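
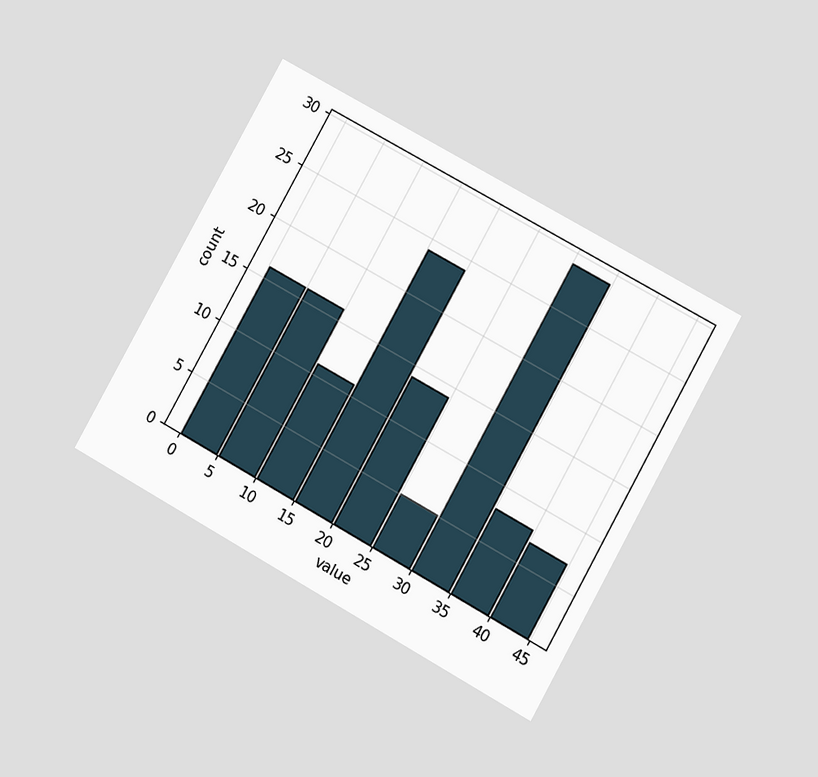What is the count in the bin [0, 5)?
16

The chart is tilted about 29° clockwise and viewed at a slight angle. The [0, 5) bin has height 16.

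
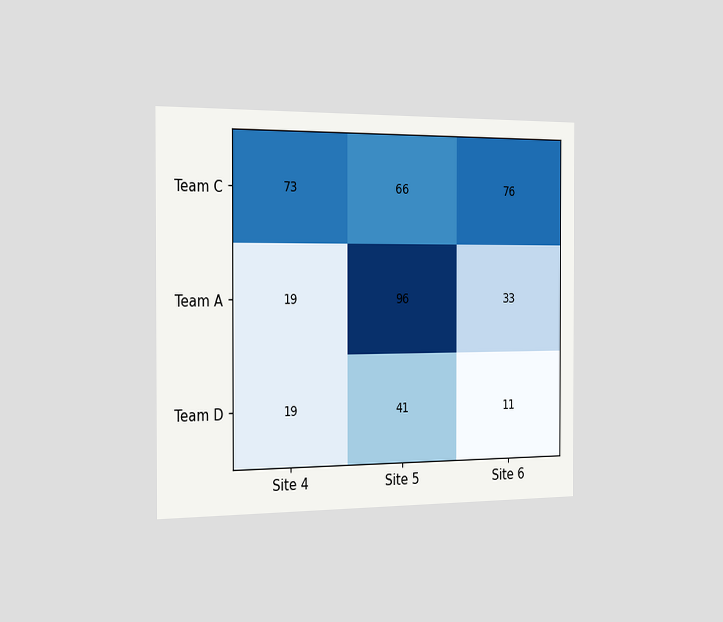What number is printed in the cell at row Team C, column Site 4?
73

The chart is viewed slightly from the left. The (Team C, Site 4) cell reads 73.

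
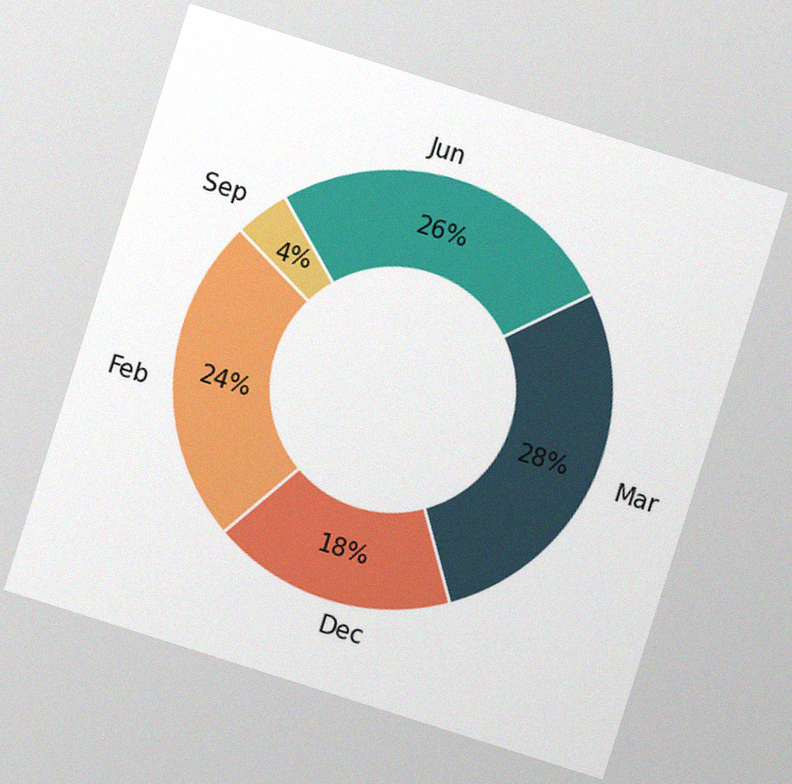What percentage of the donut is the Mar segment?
The chart is tilted about 18° clockwise, with some photo noise. The Mar segment takes up 28% of the ring.

28%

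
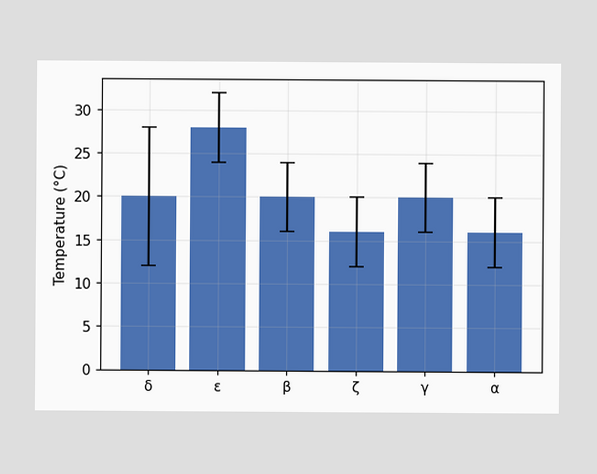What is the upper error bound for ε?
32°C

The ε bar's upper whisker reaches 32°C.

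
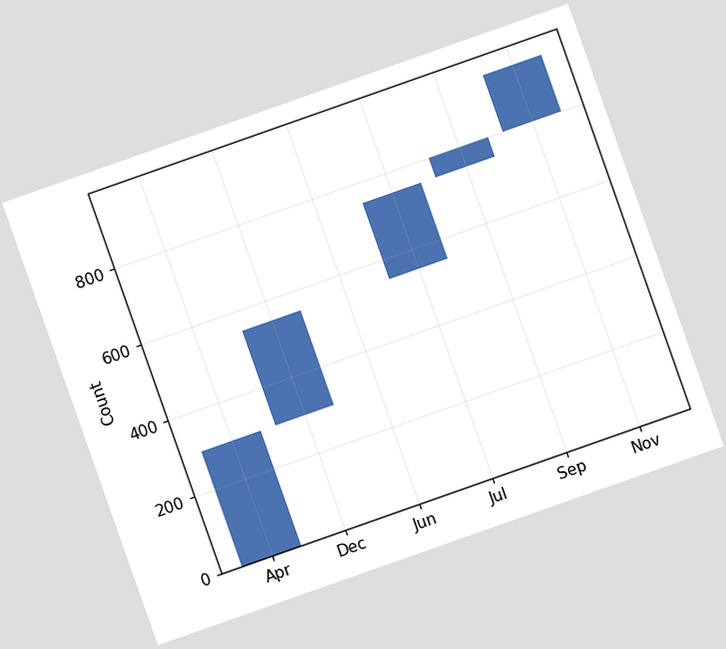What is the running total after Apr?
The chart is tilted about 19° counter-clockwise. After Apr the running total reaches 300.

300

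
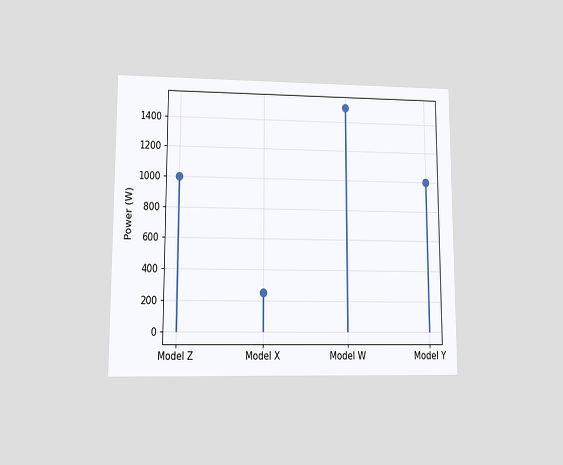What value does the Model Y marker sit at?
The chart is viewed at a slight angle. The Model Y marker sits at 1000W.

1000W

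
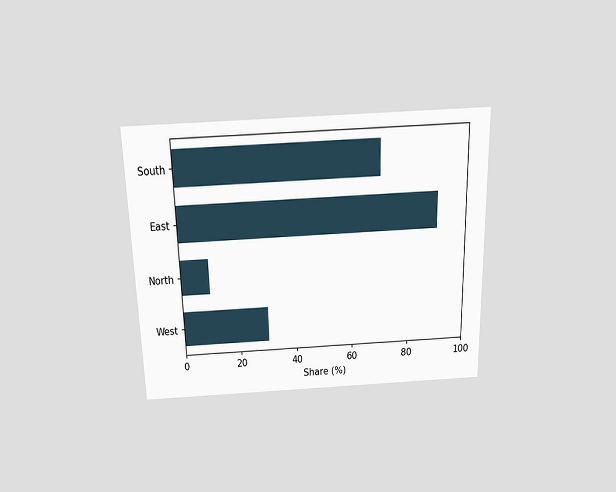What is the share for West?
The chart is viewed slightly from above. Reading along the chart's x-axis, the West bar reaches 30%.

30%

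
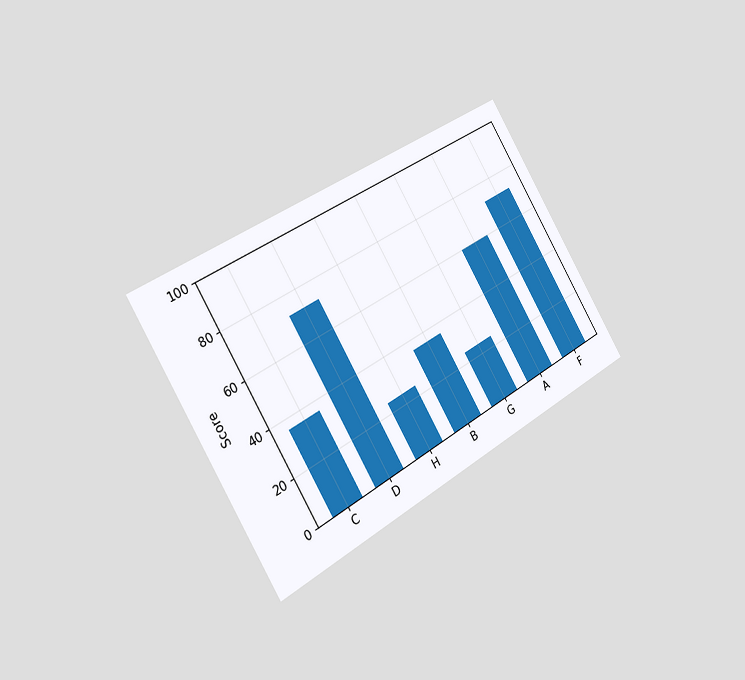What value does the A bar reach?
60

The chart is tilted about 31° counter-clockwise and viewed slightly from the left. Reading along the chart's y-axis, the A bar reaches 60.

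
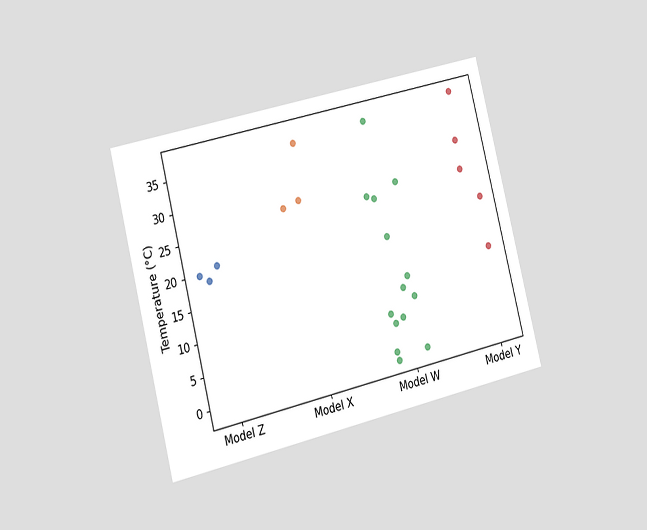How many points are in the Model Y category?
5

The chart is tilted about 14° counter-clockwise and viewed slightly from the left. Counting the markers in the Model Y column gives 5.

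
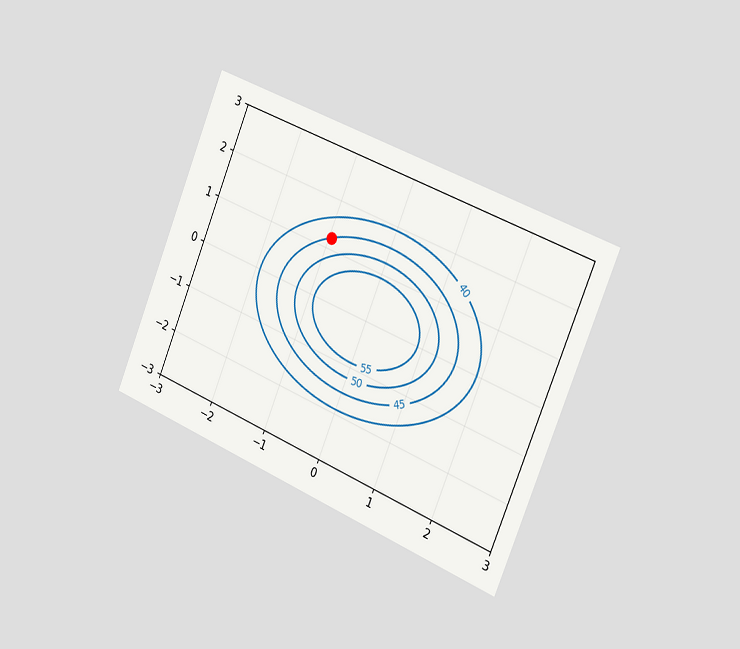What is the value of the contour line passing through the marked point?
The chart is tilted about 22° clockwise and viewed slightly from the right. The marked point sits on the contour labelled 45.

45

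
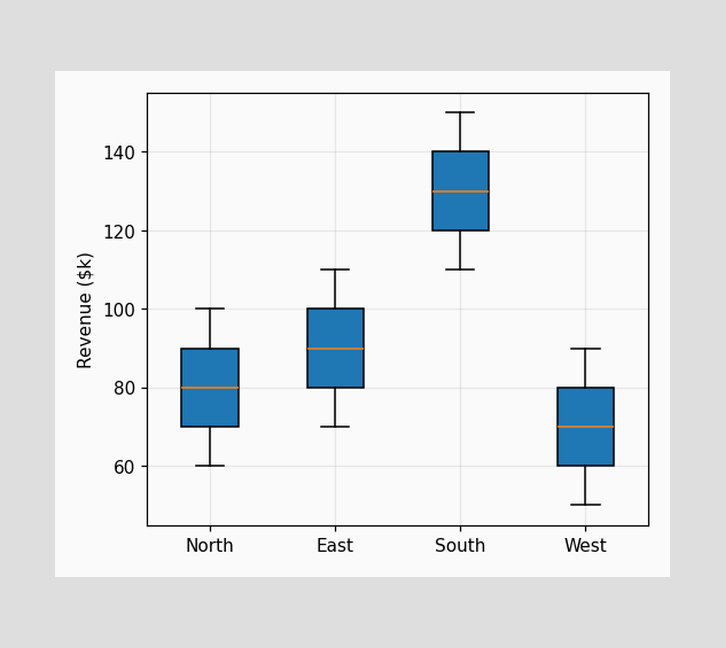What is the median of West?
$70k

The median line in the West box sits at $70k.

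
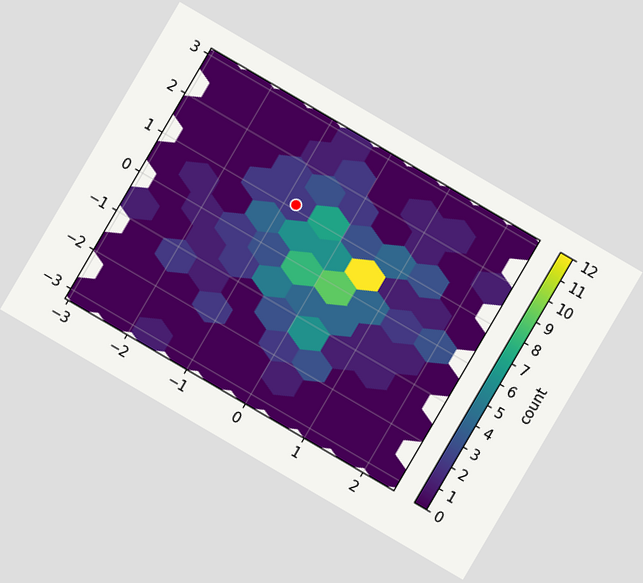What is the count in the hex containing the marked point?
The chart is tilted about 30° clockwise. The marked hex reads 2 on the colorbar.

2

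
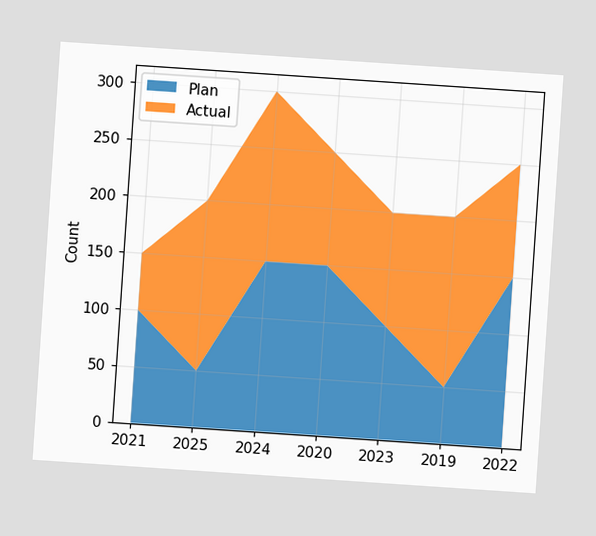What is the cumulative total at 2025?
The chart is tilted about 4° clockwise. The stacked total at 2025 reaches 200.

200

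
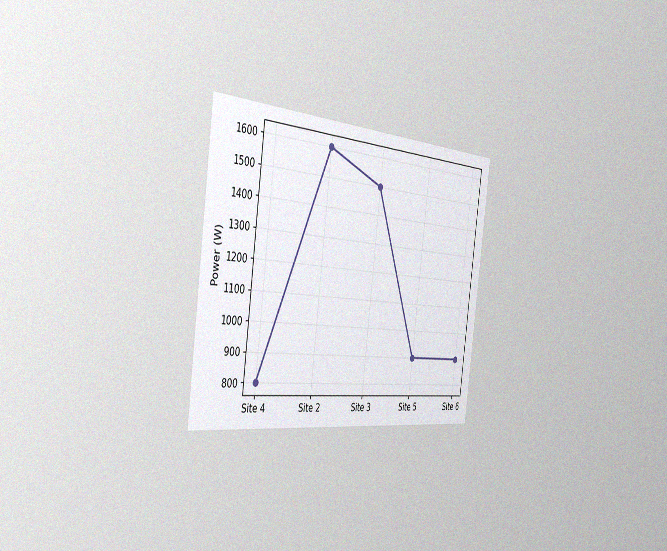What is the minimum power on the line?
800W

The chart is tilted about 8° clockwise and viewed slightly from the left, with some photo noise. The lowest point is at Site 4, and reading across to the y-axis gives 800W.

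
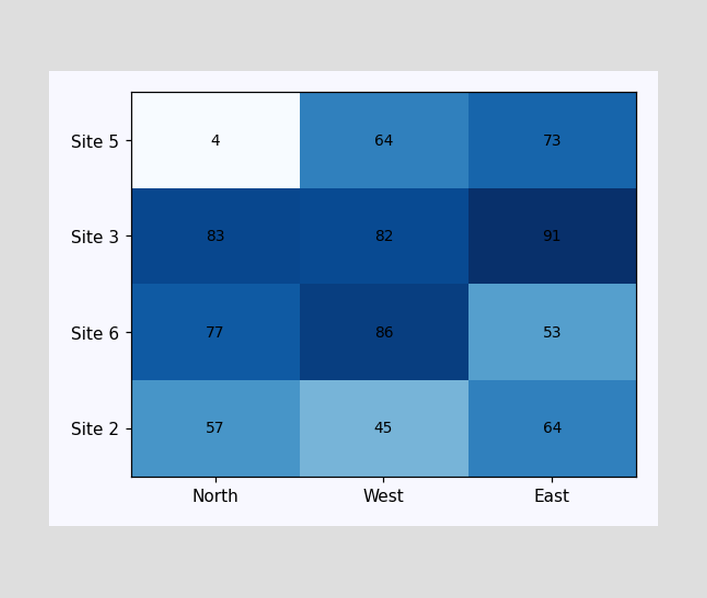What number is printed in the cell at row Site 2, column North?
The (Site 2, North) cell reads 57.

57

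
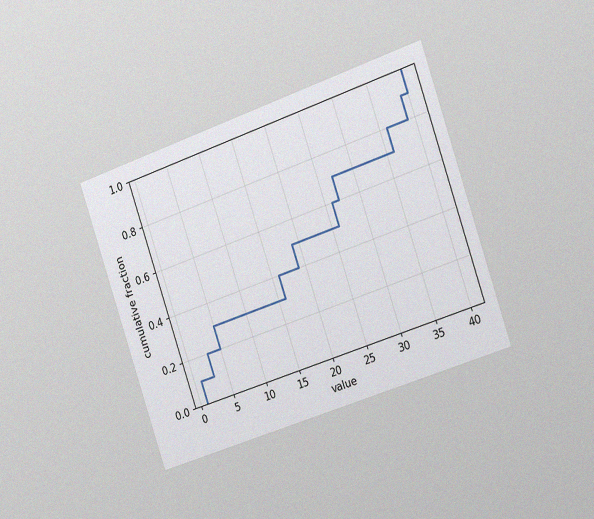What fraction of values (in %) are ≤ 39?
The chart is tilted about 19° counter-clockwise and viewed slightly from the right, with some photo noise. At x=39 the ECDF step is at 90%.

90%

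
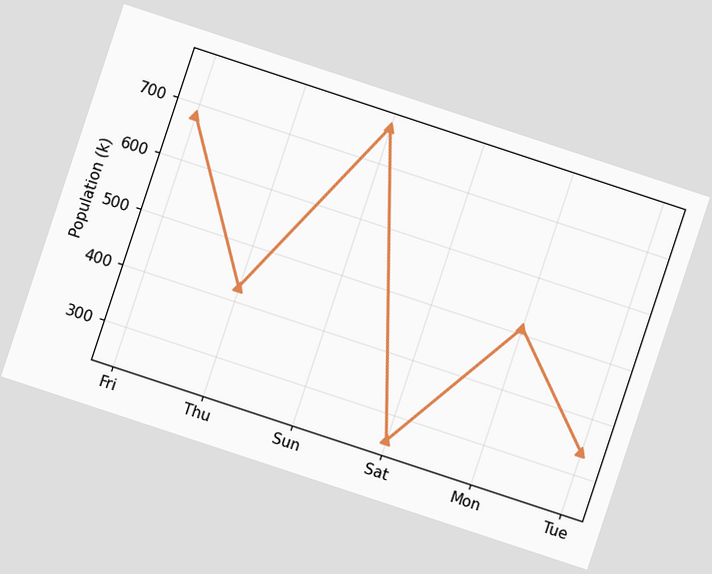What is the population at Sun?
The chart is tilted about 18° clockwise. At Sun, the line is at 765k.

765k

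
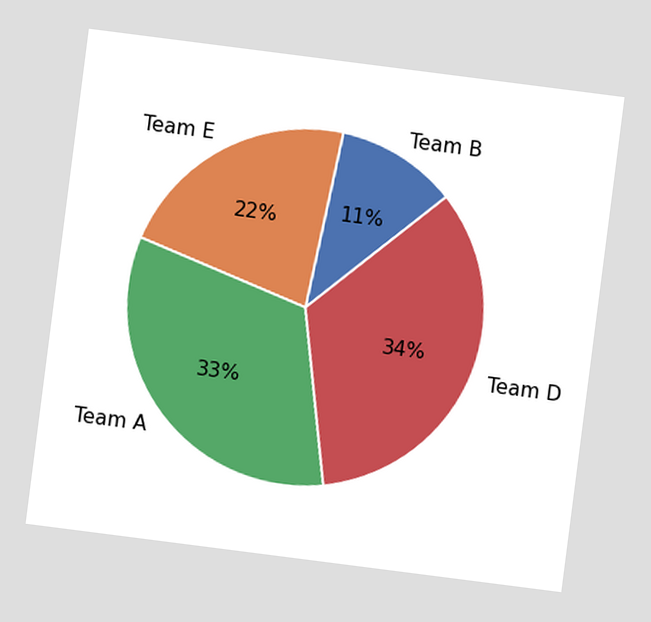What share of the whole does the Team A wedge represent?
33%

The chart is tilted about 7° clockwise. The Team A slice takes up 33% of the pie.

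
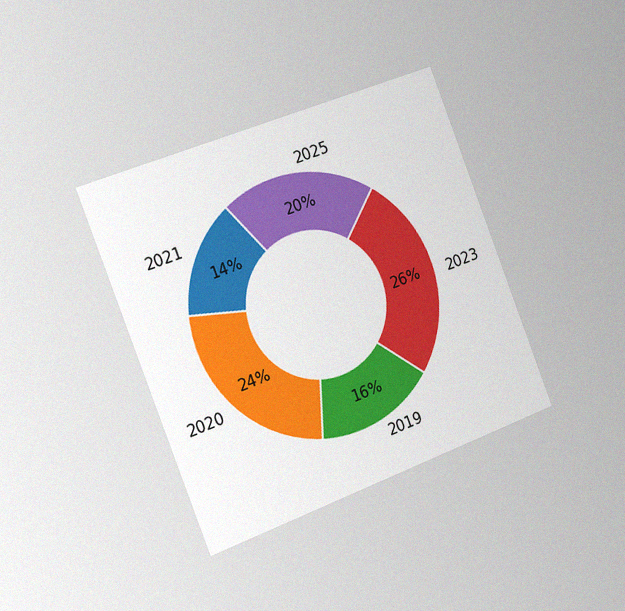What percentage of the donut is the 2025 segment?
The chart is tilted about 21° counter-clockwise and viewed slightly from the left, with some photo noise. The 2025 segment takes up 20% of the ring.

20%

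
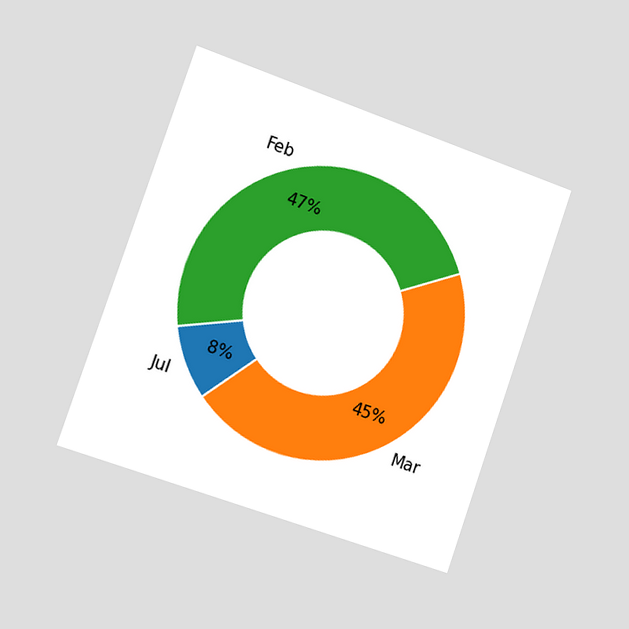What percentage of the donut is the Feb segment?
47%

The chart is tilted about 19° clockwise and viewed slightly from the left. The Feb segment takes up 47% of the ring.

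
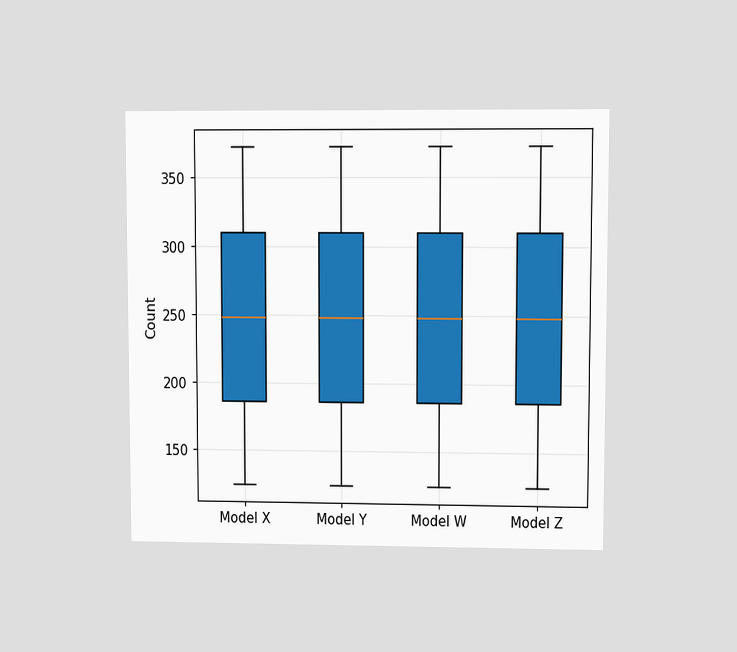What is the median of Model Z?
248

The chart is viewed at a slight angle. The median line in the Model Z box sits at 248.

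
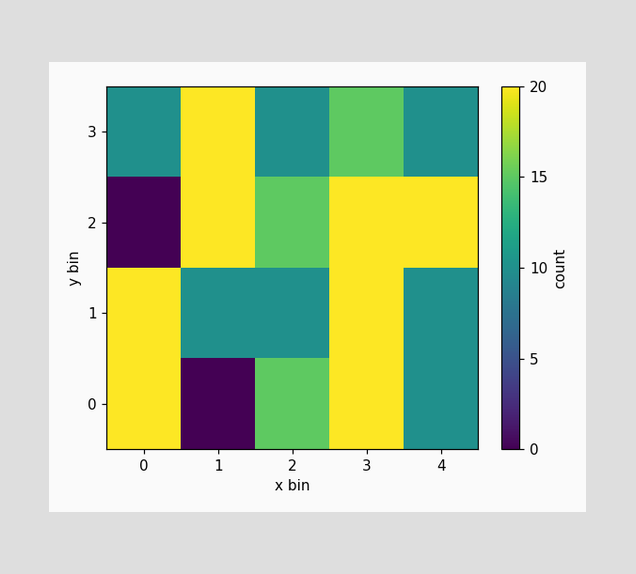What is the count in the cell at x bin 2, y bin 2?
15

Matching the cell (2, 2) against the colorbar gives 15.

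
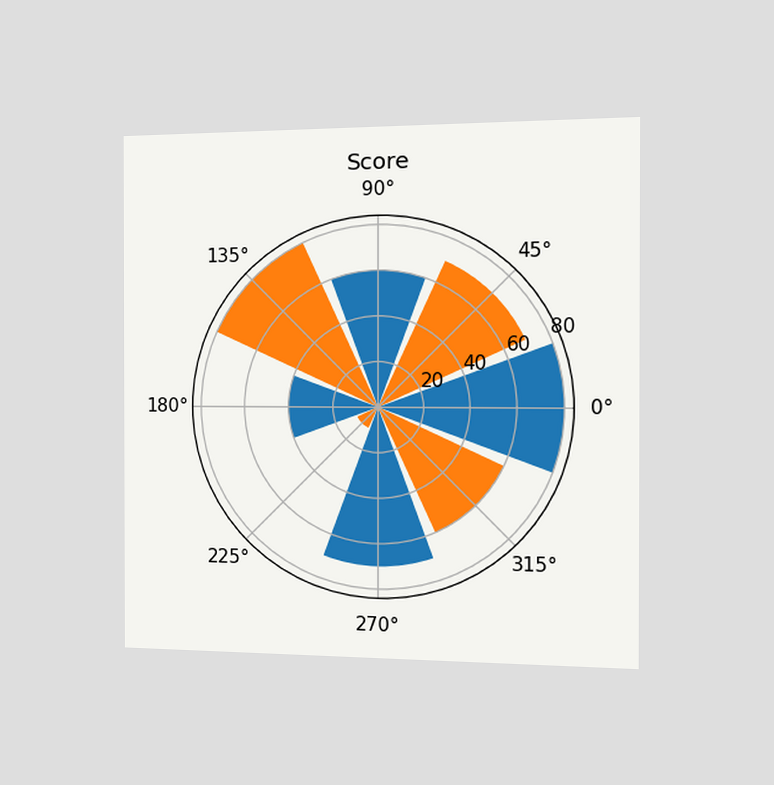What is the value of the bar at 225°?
The chart is viewed slightly from the right. The bar at 225° reaches 10 on the radial axis.

10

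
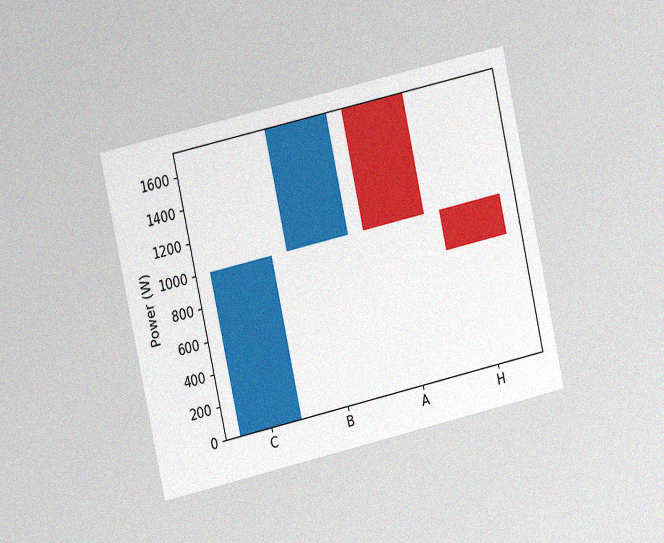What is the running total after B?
The chart is tilted about 13° counter-clockwise and viewed at a slight angle, with some photo noise. After B the running total reaches 1750W.

1750W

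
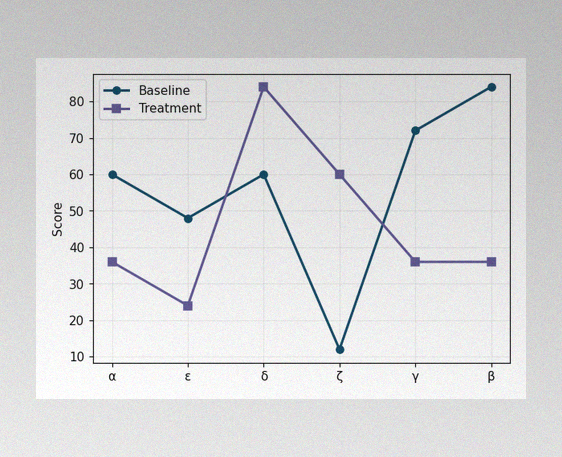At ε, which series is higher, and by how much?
Baseline, by 24

The image has some photo noise and uneven lighting. At ε, Baseline sits above the other line by 24.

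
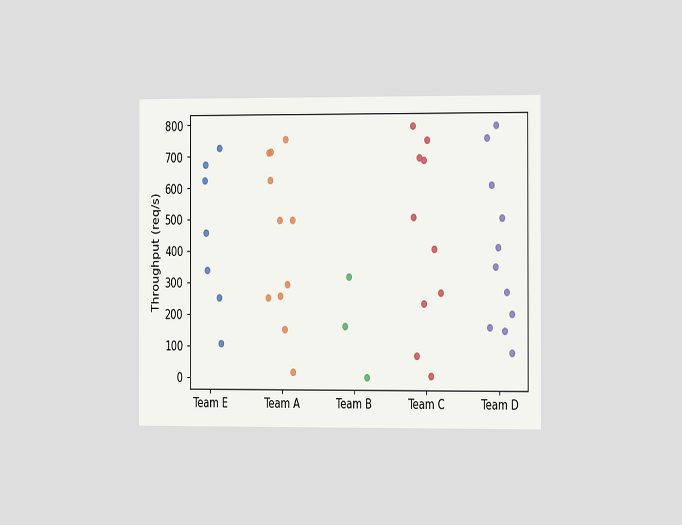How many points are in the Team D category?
The chart is viewed slightly from the right. Counting the markers in the Team D column gives 11.

11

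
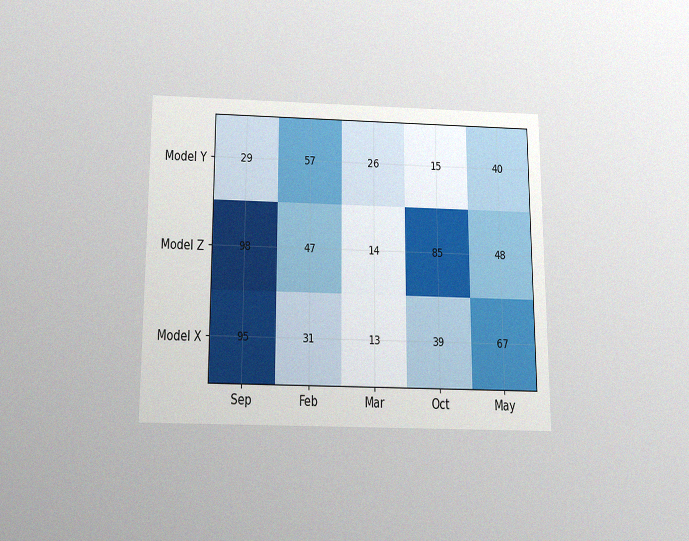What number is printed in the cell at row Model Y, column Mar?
The chart is viewed slightly from below, with some photo noise. The (Model Y, Mar) cell reads 26.

26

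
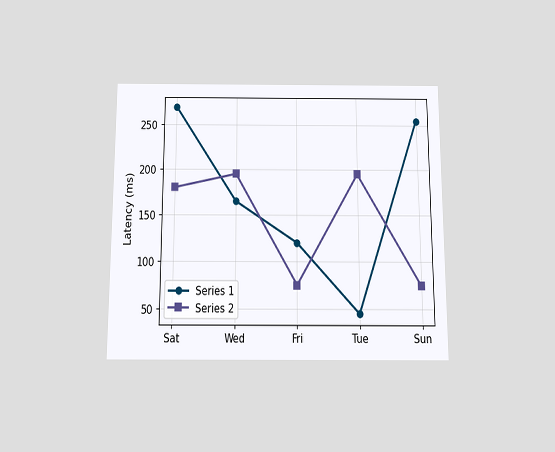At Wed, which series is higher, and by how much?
Series 2, by 30ms

The chart is viewed slightly from below. At Wed, Series 2 sits above the other line by 30ms.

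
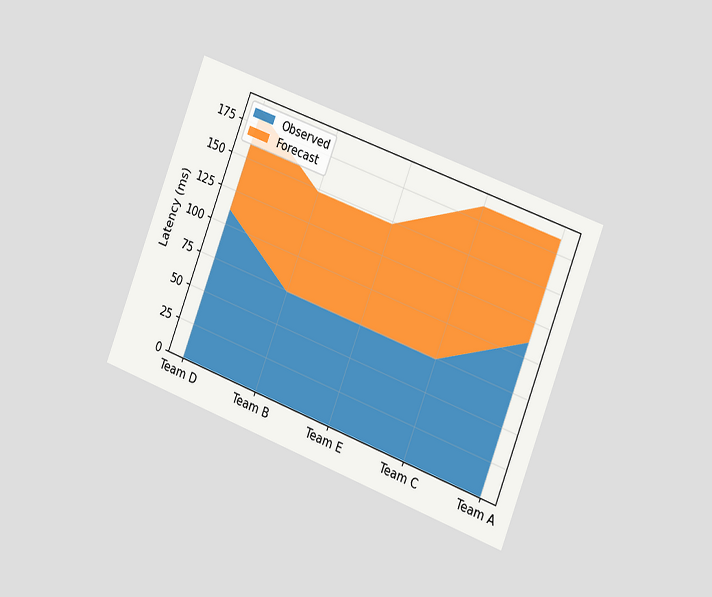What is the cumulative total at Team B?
The chart is tilted about 21° clockwise and viewed slightly from the right. The stacked total at Team B reaches 148ms.

148ms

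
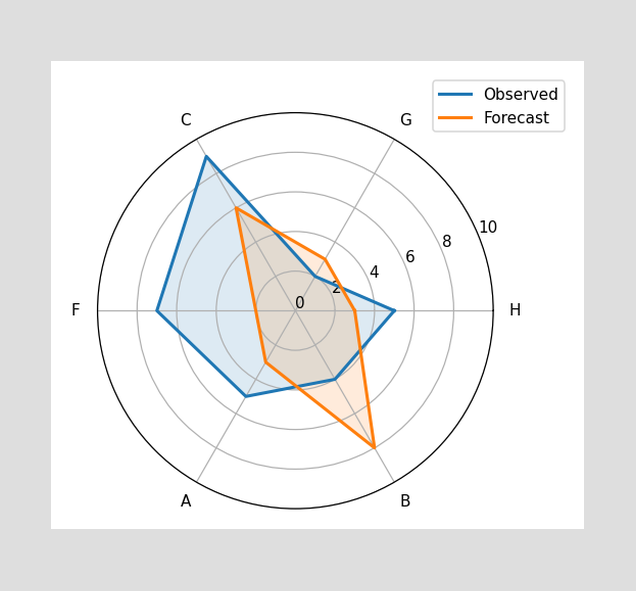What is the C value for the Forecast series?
6

On the C axis, Forecast reaches 6.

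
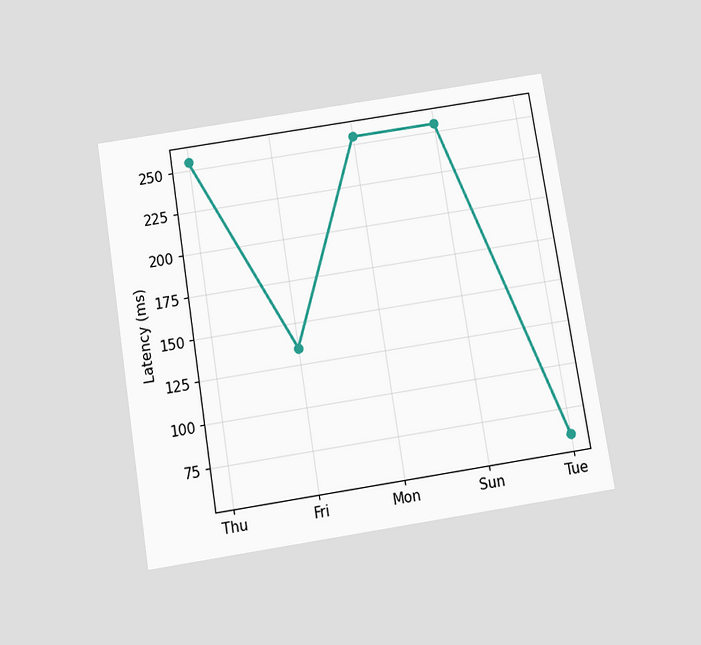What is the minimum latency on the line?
60ms

The chart is tilted about 9° counter-clockwise and viewed slightly from below. The lowest point is at Tue, and reading across to the y-axis gives 60ms.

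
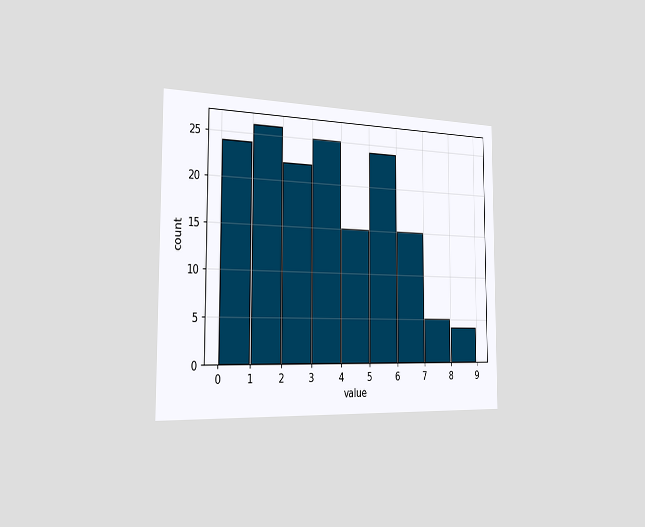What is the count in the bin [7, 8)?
5

The chart is viewed slightly from the left. The [7, 8) bin has height 5.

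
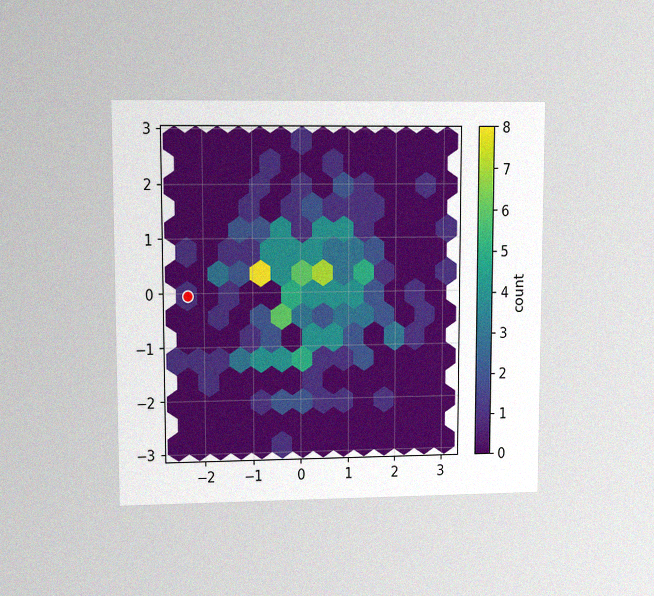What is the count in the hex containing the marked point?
1

The chart is viewed at a slight angle, with some photo noise. The marked hex reads 1 on the colorbar.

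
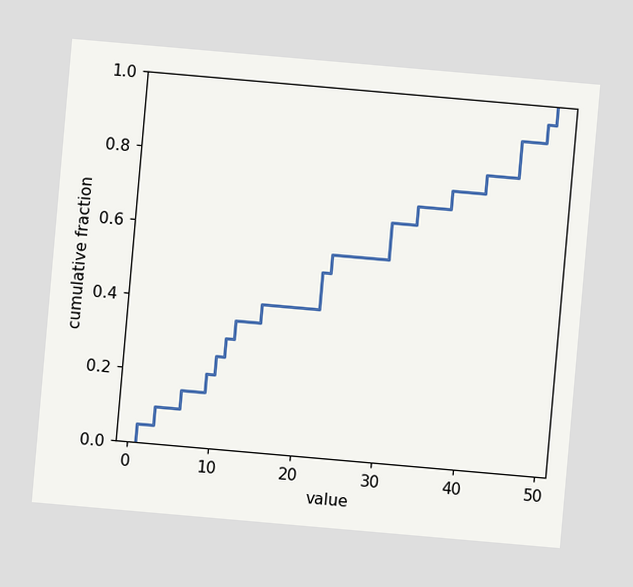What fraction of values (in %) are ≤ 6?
The chart is tilted about 5° clockwise. At x=6 the ECDF step is at 15%.

15%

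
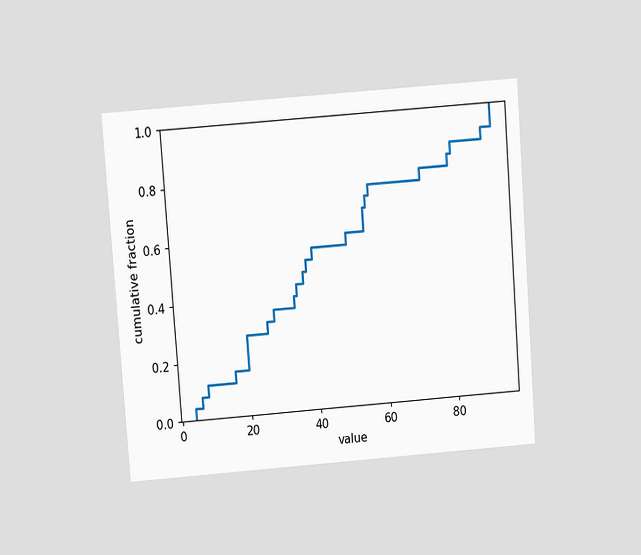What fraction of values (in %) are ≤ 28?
36%

The chart is tilted about 4° counter-clockwise and viewed slightly from above. At x=28 the ECDF step is at 36%.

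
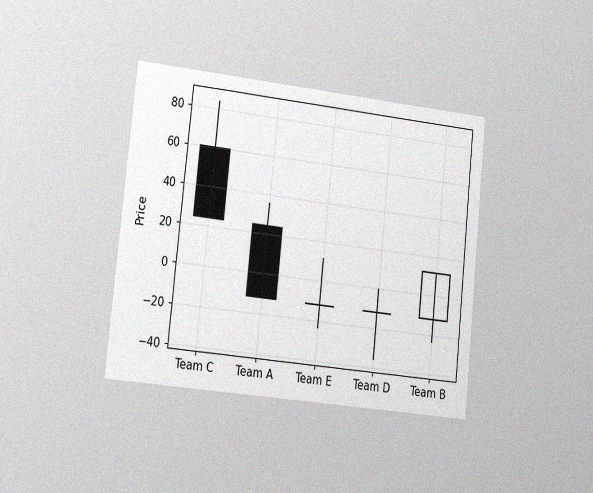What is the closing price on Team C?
The chart is tilted about 6° clockwise and viewed slightly from the left, with some photo noise. The Team C candle closes at 24.

24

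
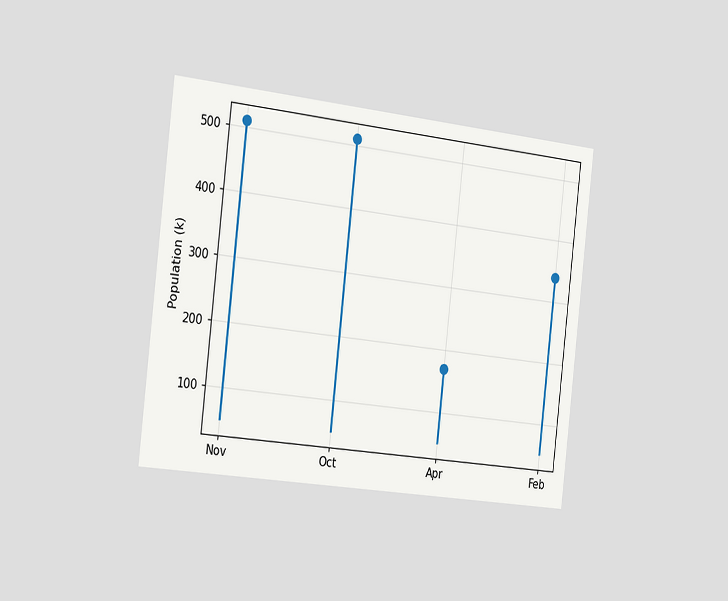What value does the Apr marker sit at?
170k

The chart is tilted about 7° clockwise and viewed slightly from the left. The Apr marker sits at 170k.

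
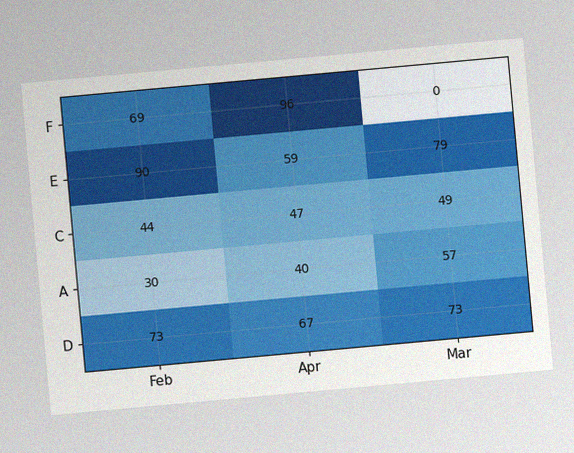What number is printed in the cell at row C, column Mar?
The chart is tilted about 5° counter-clockwise, with some photo noise. The (C, Mar) cell reads 49.

49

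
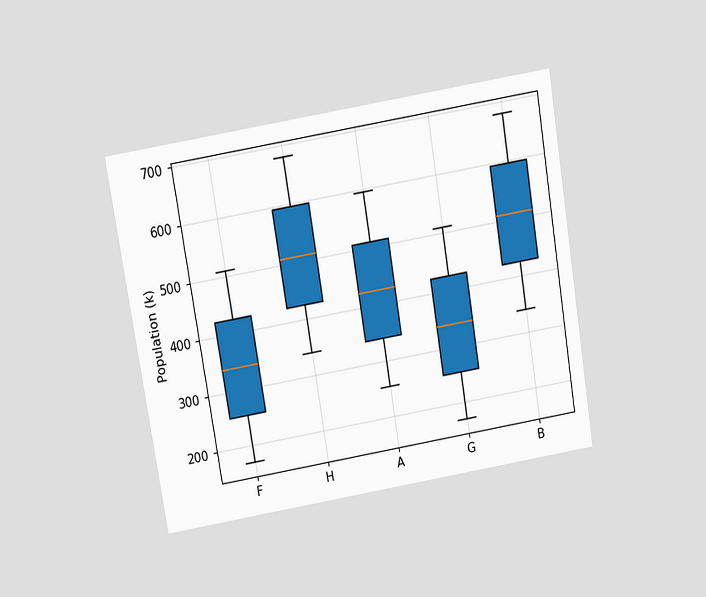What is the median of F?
The chart is tilted about 9° counter-clockwise and viewed slightly from above. The median line in the F box sits at 340k.

340k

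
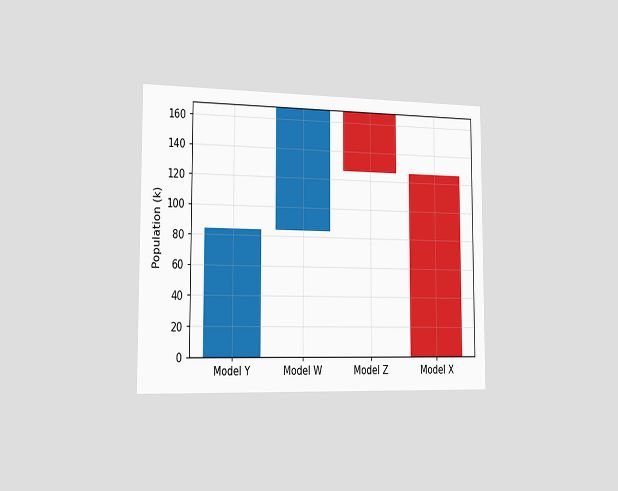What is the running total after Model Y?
The chart is viewed slightly from the left. After Model Y the running total reaches 84k.

84k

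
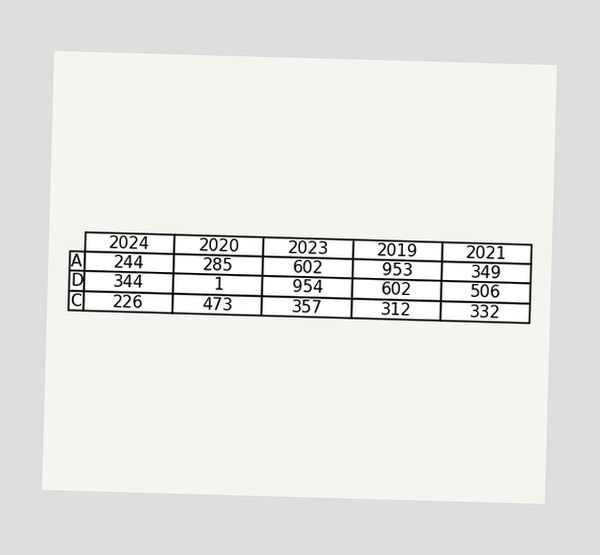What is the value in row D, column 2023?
954

The (D, 2023) cell reads 954.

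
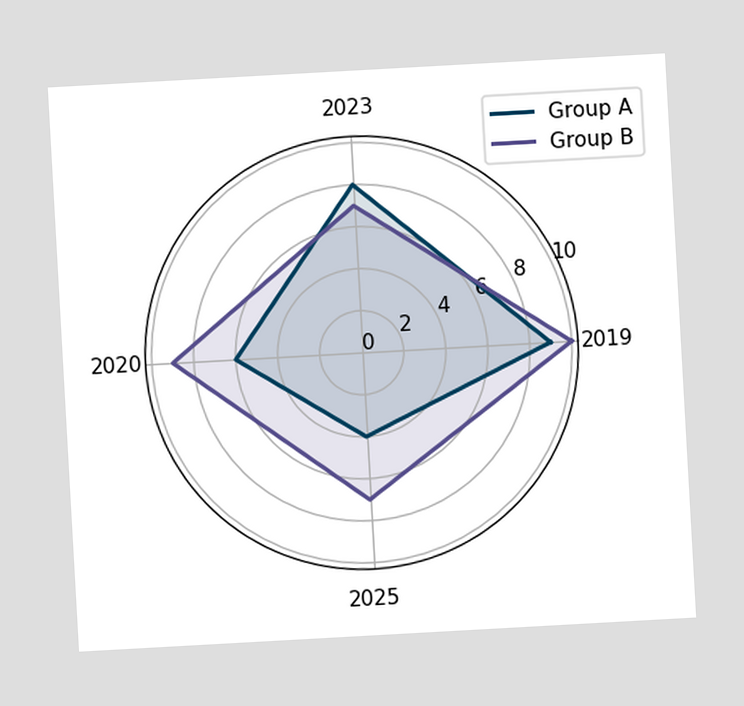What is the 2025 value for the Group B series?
7

The chart is tilted about 3° counter-clockwise. On the 2025 axis, Group B reaches 7.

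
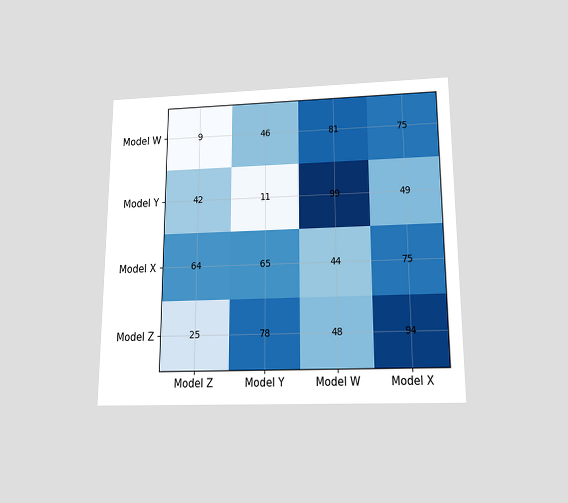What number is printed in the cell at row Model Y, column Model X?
The chart is viewed slightly from below. The (Model Y, Model X) cell reads 49.

49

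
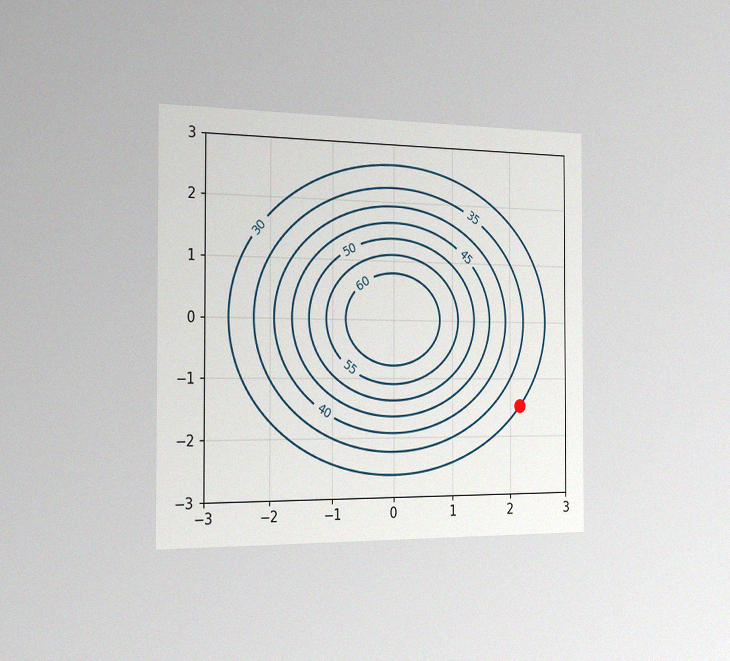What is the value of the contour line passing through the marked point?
30

The chart is viewed slightly from the left, with some photo noise. The marked point sits on the contour labelled 30.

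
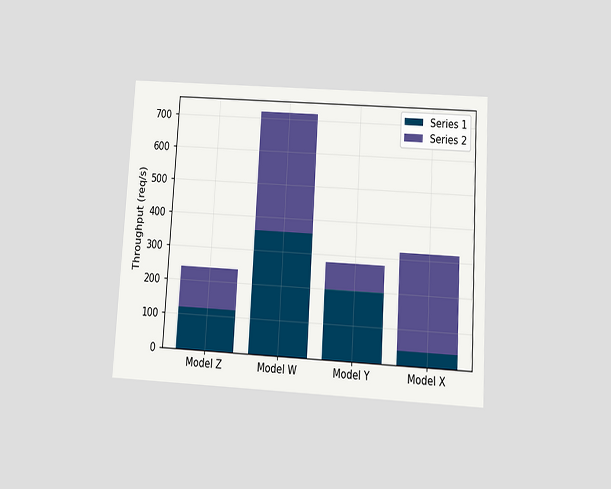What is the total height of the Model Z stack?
The chart is tilted about 3° clockwise and viewed at a slight angle. The Model Z stack's top reaches 240req/s on the y-axis.

240req/s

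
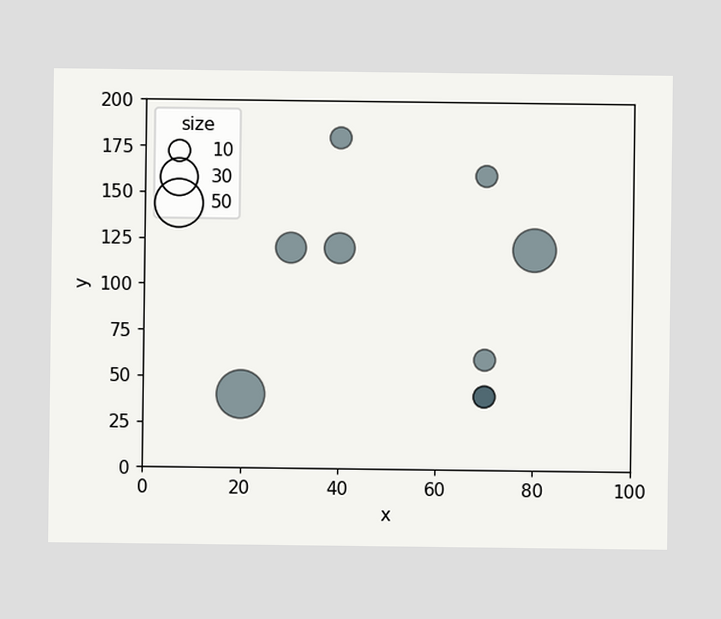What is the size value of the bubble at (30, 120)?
20

Matching the bubble at (30, 120) against the size legend gives 20.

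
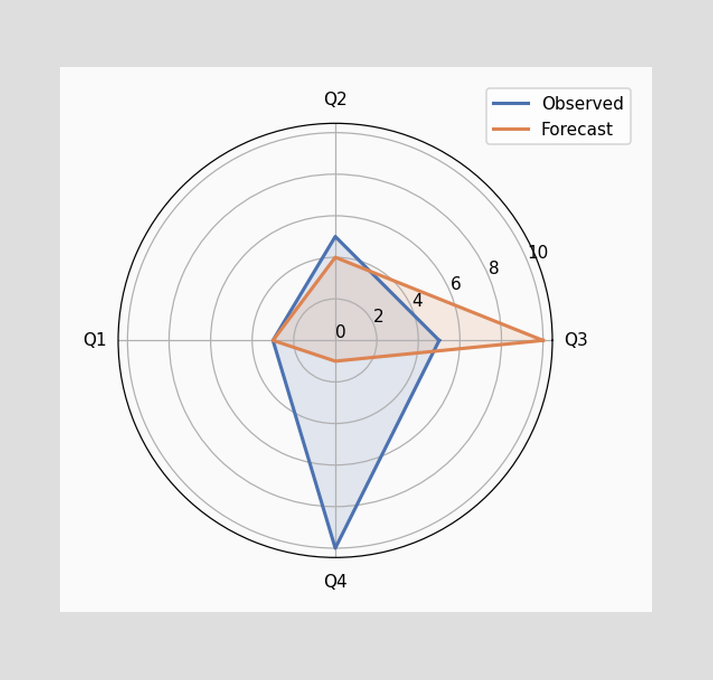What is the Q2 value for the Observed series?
5

On the Q2 axis, Observed reaches 5.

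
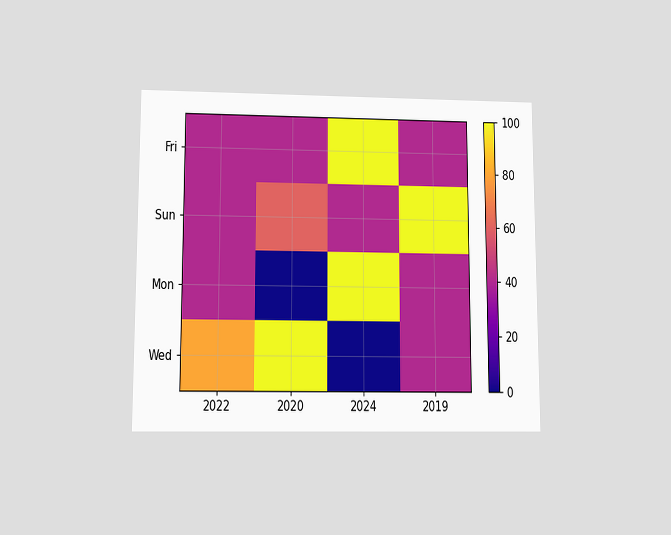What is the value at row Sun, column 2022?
40

The chart is viewed slightly from below. Matching cell (Sun, 2022) against the colorbar gives 40.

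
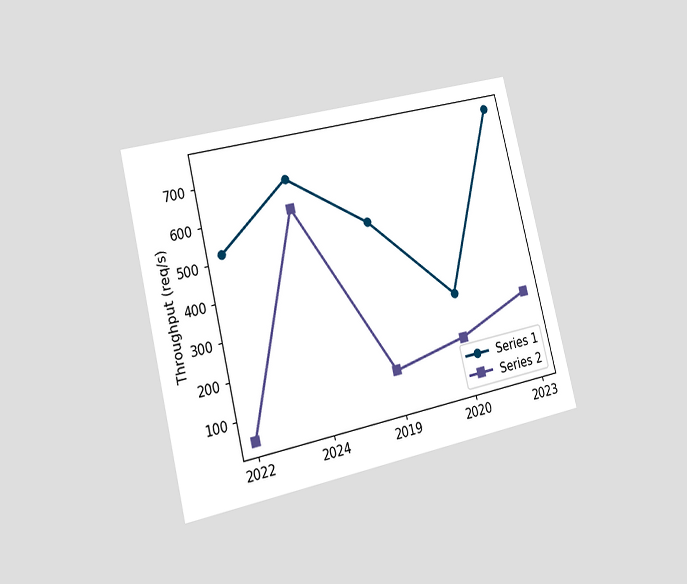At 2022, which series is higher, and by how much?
Series 1, by 480req/s

The chart is tilted about 13° counter-clockwise and viewed slightly from the left. At 2022, Series 1 sits above the other line by 480req/s.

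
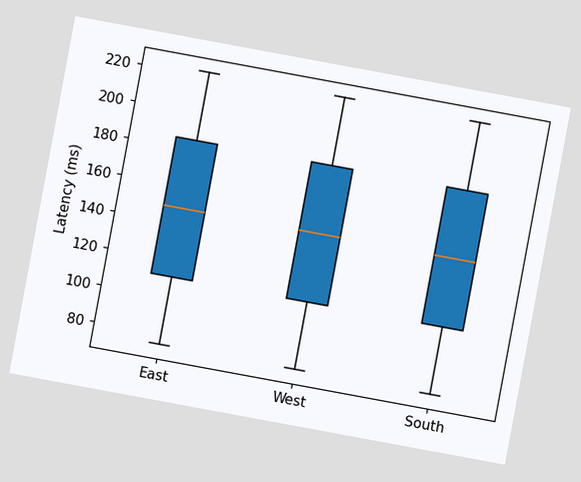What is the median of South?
148ms

The chart is tilted about 10° clockwise. The median line in the South box sits at 148ms.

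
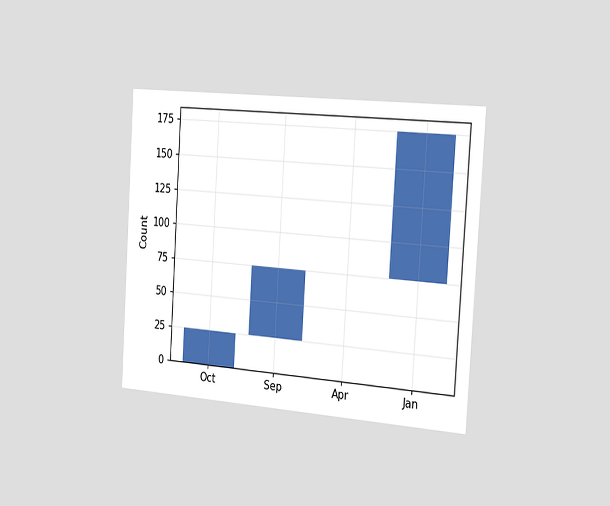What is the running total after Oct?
25

The chart is tilted about 4° clockwise and viewed slightly from the right. After Oct the running total reaches 25.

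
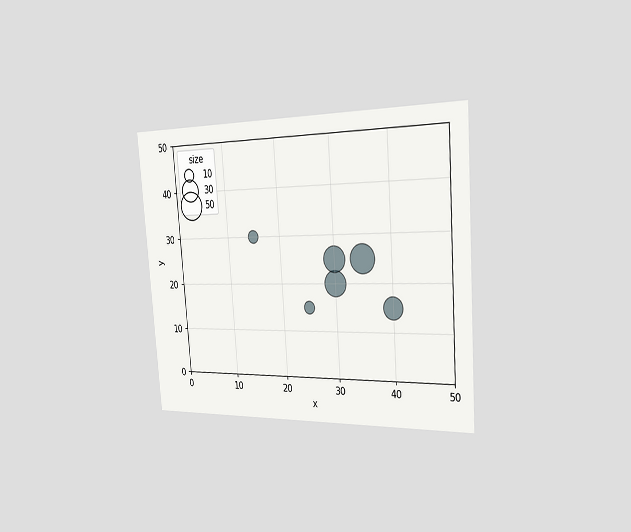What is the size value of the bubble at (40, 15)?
The chart is tilted about 4° counter-clockwise and viewed slightly from the right. Matching the bubble at (40, 15) against the size legend gives 30.

30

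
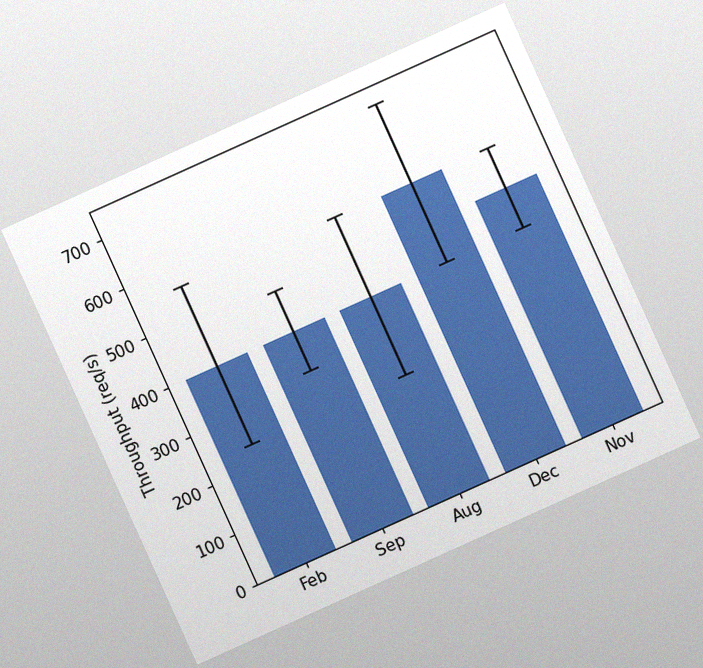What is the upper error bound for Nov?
560req/s

The chart is tilted about 24° counter-clockwise, with some photo noise. The Nov bar's upper whisker reaches 560req/s.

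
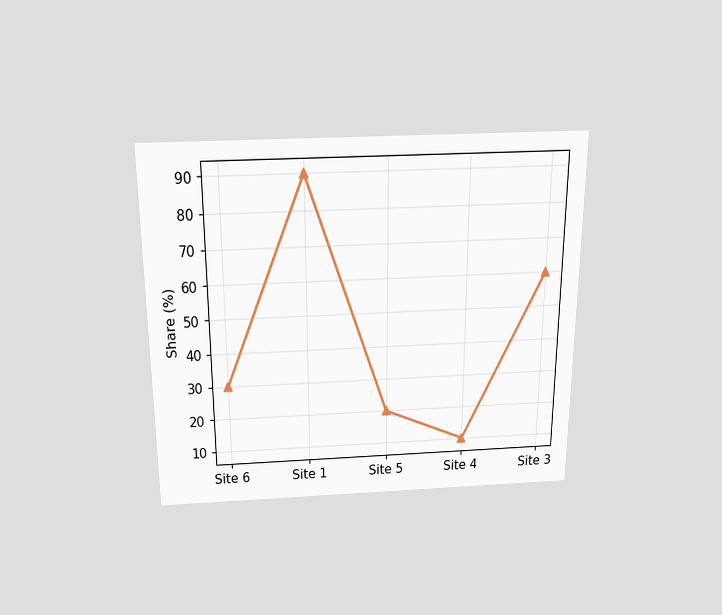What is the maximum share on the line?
90%

The chart is viewed slightly from above. The highest point is at Site 1, and reading across to the y-axis gives 90%.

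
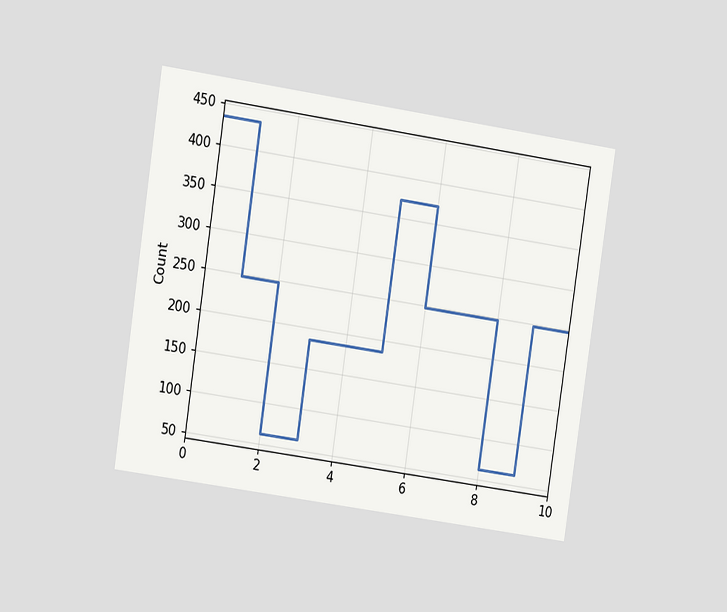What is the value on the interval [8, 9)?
62

The chart is tilted about 8° clockwise and viewed at a slight angle. On [8, 9) the step sits at 62.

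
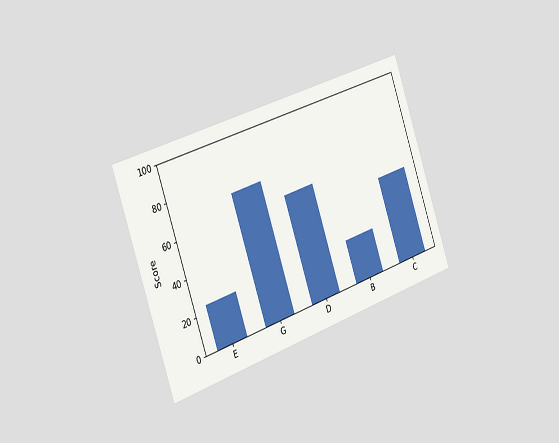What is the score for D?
The chart is tilted about 19° counter-clockwise and viewed slightly from the left. Reading along the chart's y-axis, the D bar reaches 60.

60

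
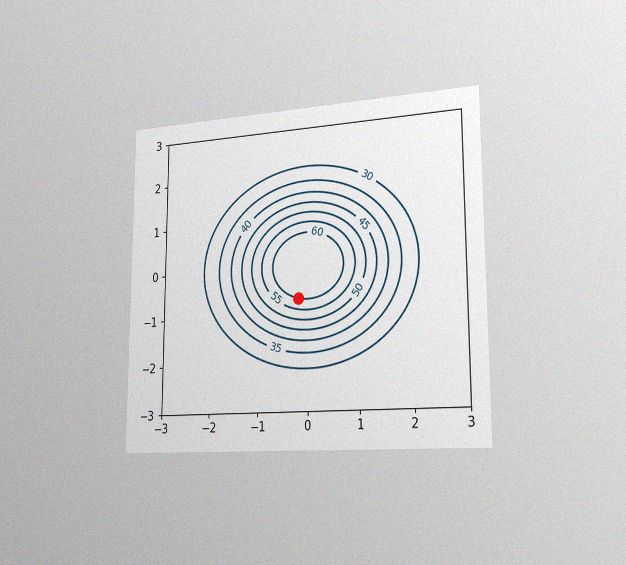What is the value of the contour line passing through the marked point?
60

The chart is viewed slightly from the right, with some photo noise. The marked point sits on the contour labelled 60.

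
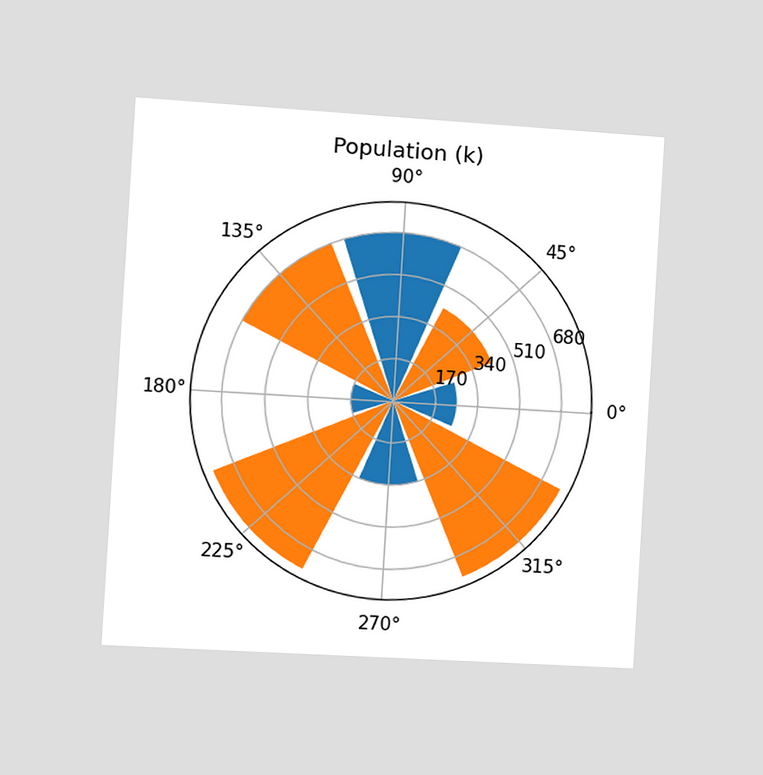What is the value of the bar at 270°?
340k

The chart is tilted about 3° clockwise and viewed slightly from the left. The bar at 270° reaches 340k on the radial axis.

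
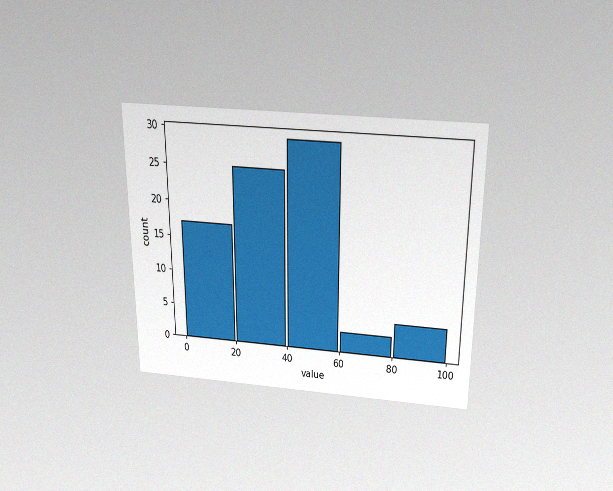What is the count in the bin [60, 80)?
The chart is viewed slightly from above, with some photo noise. The [60, 80) bin has height 3.

3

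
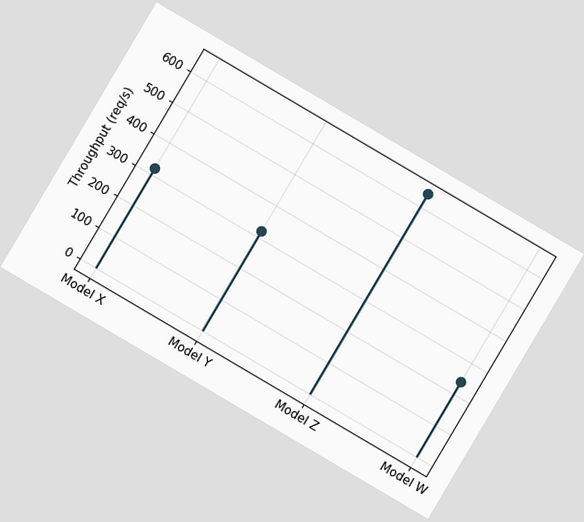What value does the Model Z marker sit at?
The chart is tilted about 31° clockwise. The Model Z marker sits at 640req/s.

640req/s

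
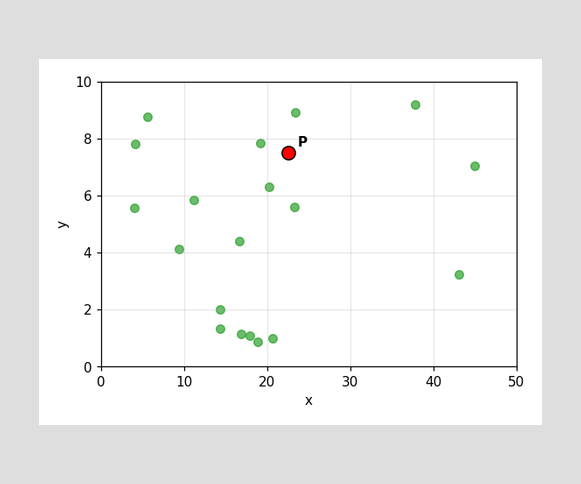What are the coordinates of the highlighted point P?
Following the gridlines from P to each axis, P sits at (22.5, 7.5).

(22.5, 7.5)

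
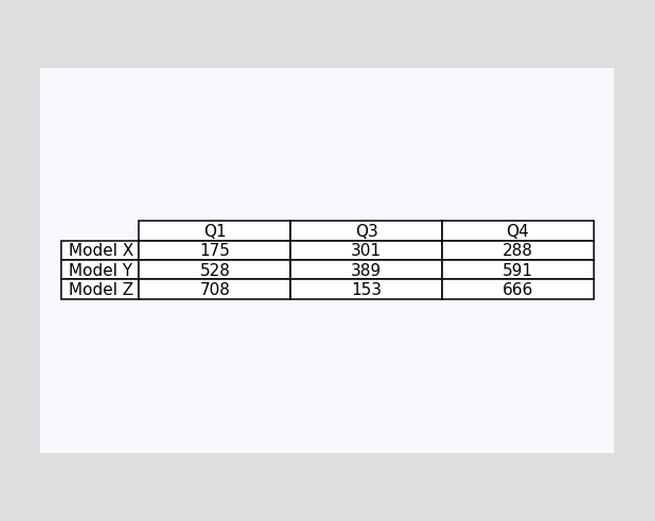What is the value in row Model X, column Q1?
The (Model X, Q1) cell reads 175.

175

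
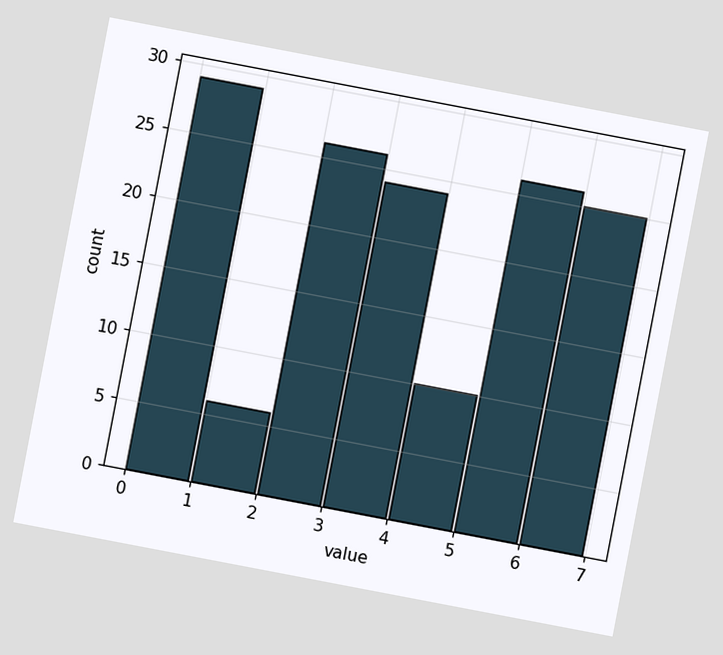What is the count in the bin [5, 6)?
The chart is tilted about 11° clockwise. The [5, 6) bin has height 26.

26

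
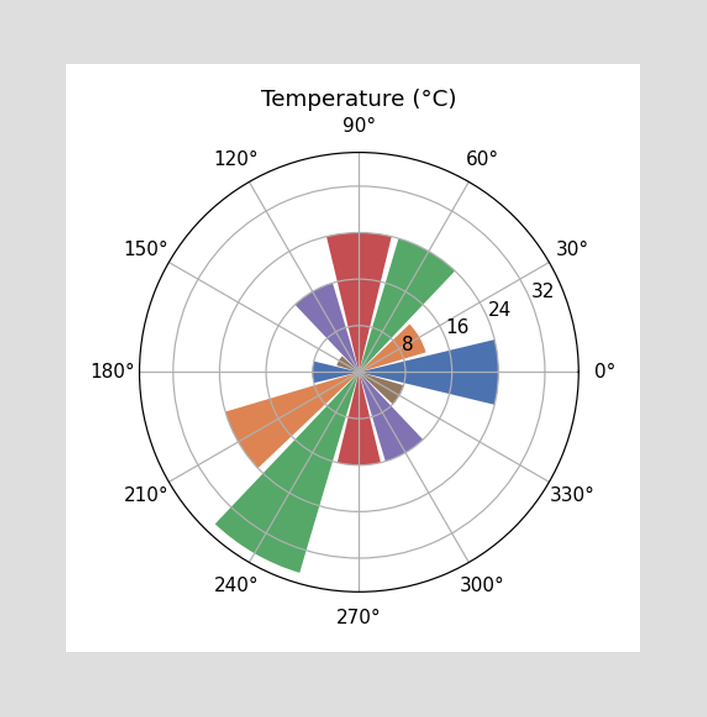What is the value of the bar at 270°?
The bar at 270° reaches 16°C on the radial axis.

16°C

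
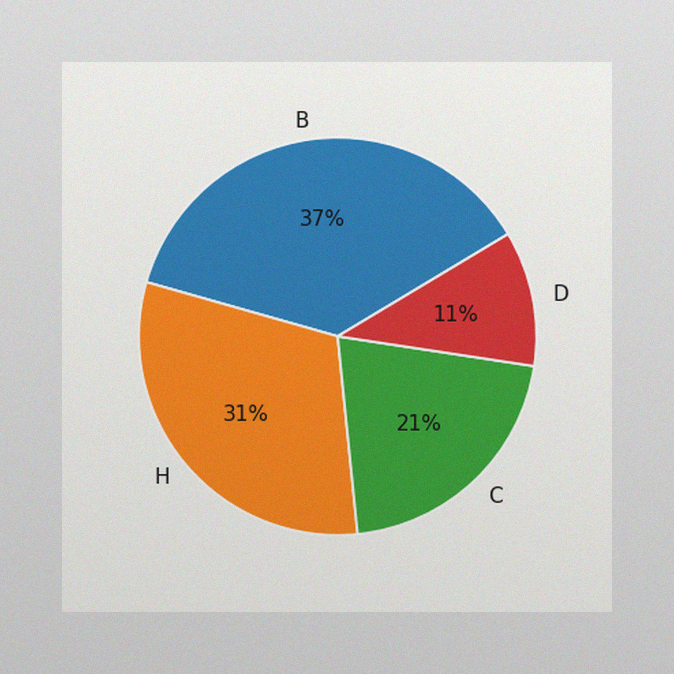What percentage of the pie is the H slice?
The image has some photo noise and uneven lighting. The H slice takes up 31% of the pie.

31%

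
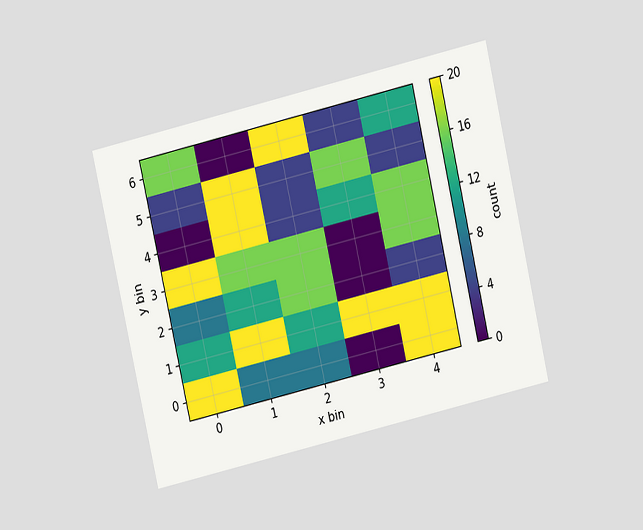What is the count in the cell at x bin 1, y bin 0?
8

The chart is tilted about 13° counter-clockwise and viewed at a slight angle. Matching the cell (1, 0) against the colorbar gives 8.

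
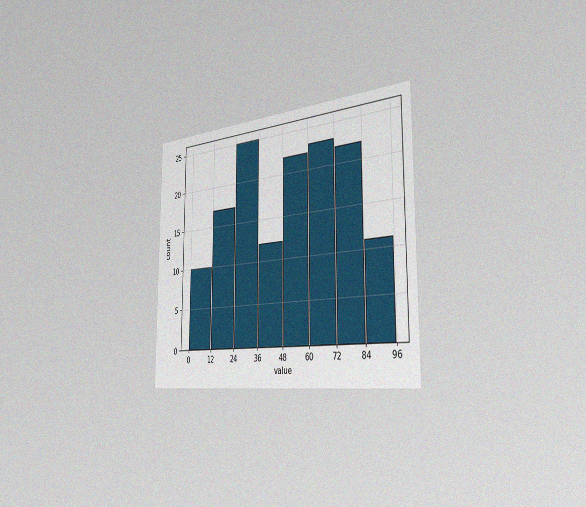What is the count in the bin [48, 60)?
The chart is viewed slightly from the right, with some photo noise. The [48, 60) bin has height 22.

22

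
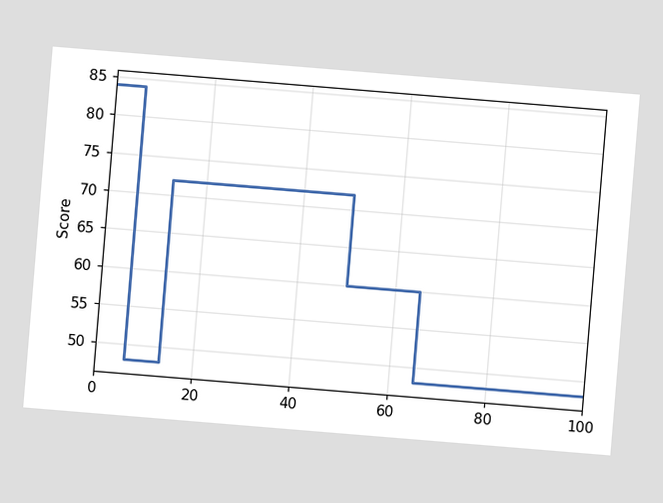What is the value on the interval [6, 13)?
48

The chart is tilted about 5° clockwise. On [6, 13) the step sits at 48.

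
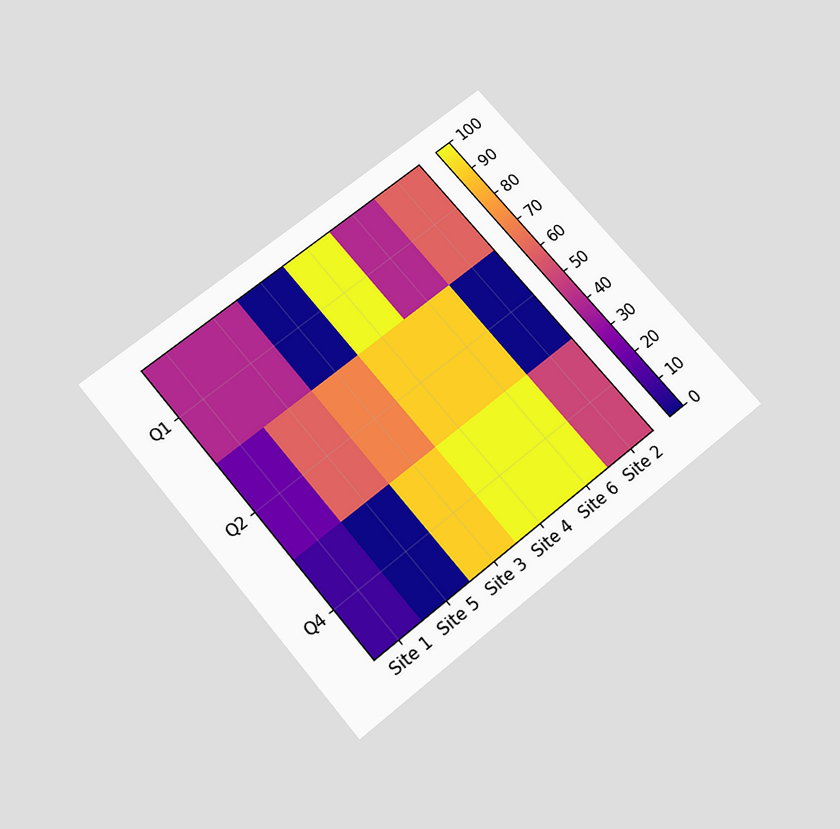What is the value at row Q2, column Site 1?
20

The chart is tilted about 40° counter-clockwise and viewed slightly from below. Matching cell (Q2, Site 1) against the colorbar gives 20.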